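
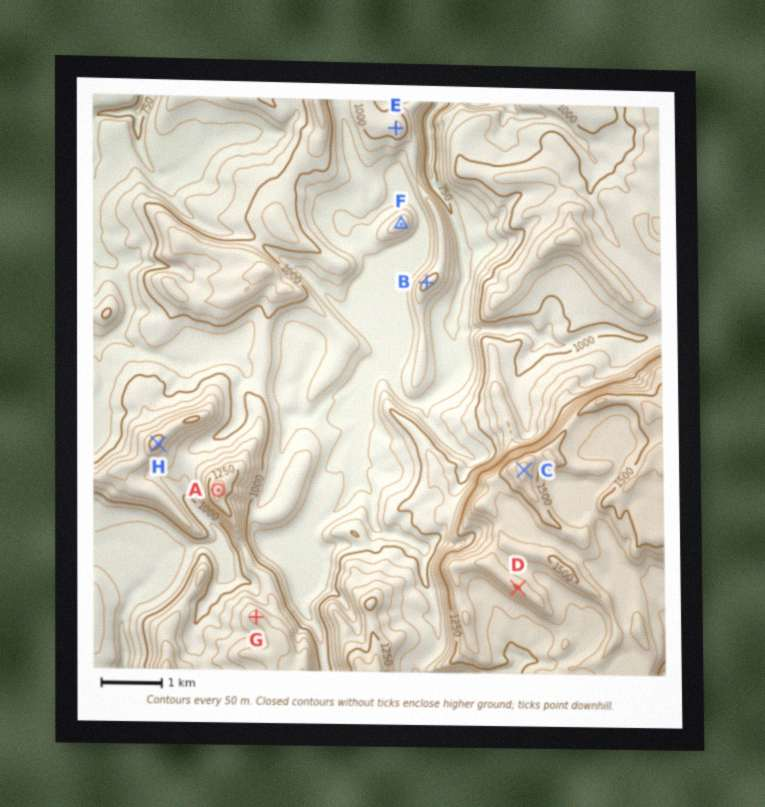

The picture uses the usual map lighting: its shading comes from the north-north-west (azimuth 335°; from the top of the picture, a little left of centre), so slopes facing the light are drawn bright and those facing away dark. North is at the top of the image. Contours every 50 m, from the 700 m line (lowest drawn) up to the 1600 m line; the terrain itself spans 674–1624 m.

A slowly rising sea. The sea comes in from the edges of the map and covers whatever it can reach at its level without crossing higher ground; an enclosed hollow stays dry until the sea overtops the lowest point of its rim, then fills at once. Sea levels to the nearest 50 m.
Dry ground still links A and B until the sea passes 900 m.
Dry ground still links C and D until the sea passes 1450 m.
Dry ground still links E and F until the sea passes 850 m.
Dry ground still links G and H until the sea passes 1050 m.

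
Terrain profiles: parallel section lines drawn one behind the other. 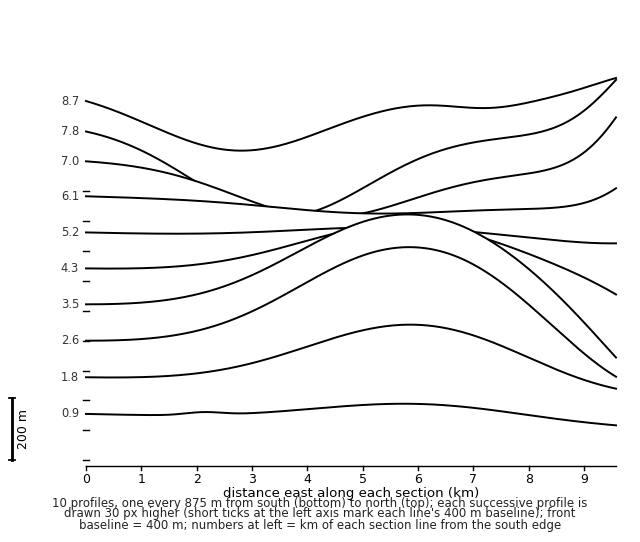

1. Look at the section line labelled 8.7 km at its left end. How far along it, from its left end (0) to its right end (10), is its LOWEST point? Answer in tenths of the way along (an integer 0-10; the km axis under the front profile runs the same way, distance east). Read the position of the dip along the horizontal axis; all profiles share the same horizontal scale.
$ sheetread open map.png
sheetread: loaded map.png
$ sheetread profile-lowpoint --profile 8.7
3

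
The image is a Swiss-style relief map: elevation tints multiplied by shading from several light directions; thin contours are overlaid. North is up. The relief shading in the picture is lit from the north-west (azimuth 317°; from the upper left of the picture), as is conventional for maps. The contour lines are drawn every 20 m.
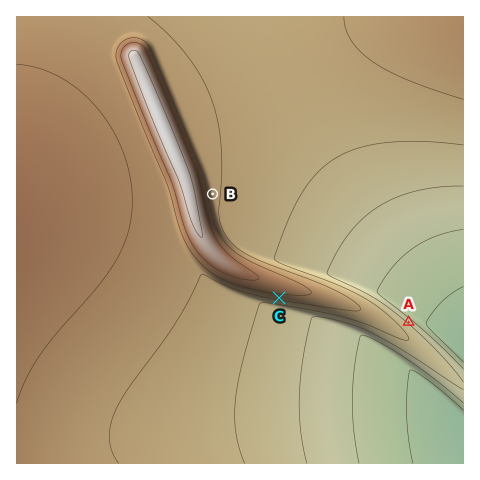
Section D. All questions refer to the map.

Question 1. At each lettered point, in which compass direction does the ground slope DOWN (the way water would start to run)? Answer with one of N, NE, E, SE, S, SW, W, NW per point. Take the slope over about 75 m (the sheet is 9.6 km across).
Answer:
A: NE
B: E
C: S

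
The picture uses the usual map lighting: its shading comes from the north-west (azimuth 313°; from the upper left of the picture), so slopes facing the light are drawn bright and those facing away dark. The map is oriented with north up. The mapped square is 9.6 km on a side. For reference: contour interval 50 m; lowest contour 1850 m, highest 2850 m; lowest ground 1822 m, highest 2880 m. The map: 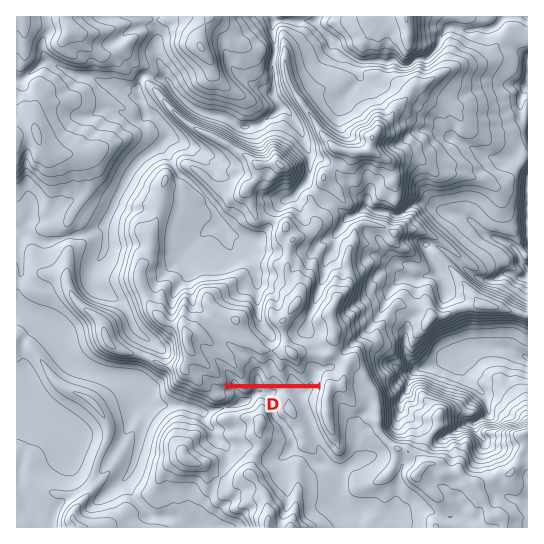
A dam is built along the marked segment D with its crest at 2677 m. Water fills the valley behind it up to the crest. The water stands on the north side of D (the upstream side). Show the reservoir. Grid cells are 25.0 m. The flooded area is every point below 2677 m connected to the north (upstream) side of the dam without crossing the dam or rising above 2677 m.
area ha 36.9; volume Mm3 10.44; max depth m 103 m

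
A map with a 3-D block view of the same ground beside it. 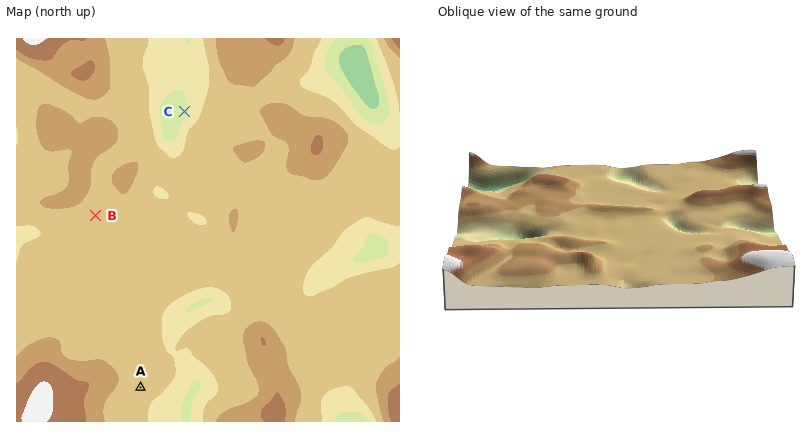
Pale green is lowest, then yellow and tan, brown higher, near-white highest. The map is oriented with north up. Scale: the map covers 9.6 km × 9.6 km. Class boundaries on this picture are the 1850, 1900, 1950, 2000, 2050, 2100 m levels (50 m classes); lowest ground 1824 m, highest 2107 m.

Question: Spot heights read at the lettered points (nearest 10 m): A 1970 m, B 1970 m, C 1890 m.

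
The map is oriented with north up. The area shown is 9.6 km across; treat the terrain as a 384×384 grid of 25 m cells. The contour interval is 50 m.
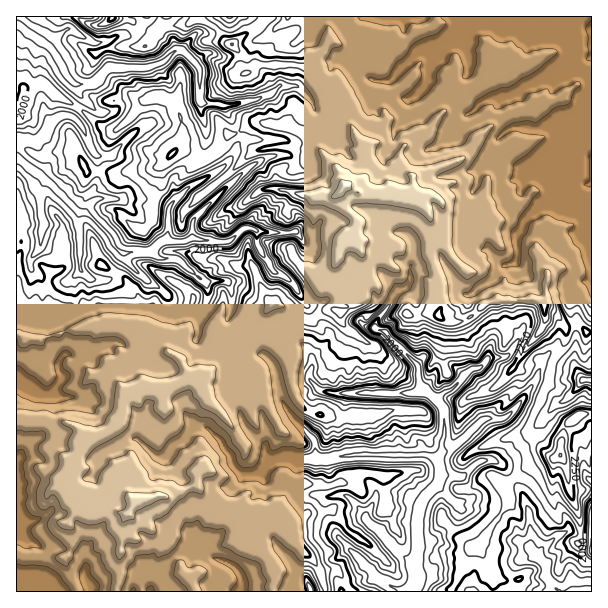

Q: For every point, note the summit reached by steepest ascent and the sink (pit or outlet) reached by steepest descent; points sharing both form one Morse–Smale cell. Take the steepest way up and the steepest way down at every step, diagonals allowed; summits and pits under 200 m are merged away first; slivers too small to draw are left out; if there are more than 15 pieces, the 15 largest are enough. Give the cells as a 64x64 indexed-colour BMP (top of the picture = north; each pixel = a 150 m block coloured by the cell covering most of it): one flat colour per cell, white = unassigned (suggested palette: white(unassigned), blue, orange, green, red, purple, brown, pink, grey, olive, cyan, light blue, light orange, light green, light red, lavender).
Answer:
<image width="64" height="64" href="data:image/bmp;base64,Qk12CAAAAAAAAHYAAAAoAAAAQAAAAEAAAAABAAQAAAAAAAAIAAATCwAAEwsAABAAAAAAAAAA////ALR3HwAOf/8ALKAsACgn1gC9Z5QAS1aMAMJ34wB/f38AIr28AM++FwDox64AeLv/AIrfmACWmP8A1bDFAAAAAADu4AAAAACZmZmZn///IiIiIiIiIid3d3d3d3d3AAAAAO7gAAAACZmZmZmf//8iIiIiIiIiJ3d3d3d3d3cAAAAA7uAAAACZmZmZmZ///yIiIiIiIiInd3d3d3d3dwAAAADu4AAAAJmZmZmZ///yIiIiIiIiIiJ3d3d3d3d3AAAA7u7uAAAMmZmZmZ///yIiIiIiIiIiIid3d3p3d3cAiIju7u4AAMzMmZmZn//yIiIiIiIiIiIiInd3eqd3dwiIiO7u7gAMzMzMmZn///IiIiIiIiIiIiIid3d6qqd6iIiI7u7uAMzMzMzJmf//IiIiIiIiIiIiIiInd3qqqqqIiIju7u4MzMzMzMmZ//8iIiIiIiIiIiIiIiJ3eqqqqoiIiIREREzMzMzMySIiIiIiIiIiIiIiIiIiInd6qqqqiIiIREREREzMzMxEIiIiIiIiIiIiIiIiIiIiJ6qqqqqIiIRERERERERMREQiIiIiIiIiIiIiIiIiIiJ3qqqqAIiIhEREREREREREREIiIiIiIiIiIiIiIiIiIiqqqqAAiIiEREREREREREREREIiIiIiIiIiIiIruyIiK6qqoACIiIhERERERERERERERCIiIiIiIiIiIiu7uyu7u6qgAAiIiIREREREREREREREIiIiIiIiIiIiK7u7u7u7sAAACIiIiEREREREREREREQiIiIiIiIiIiIiK7u7u7sAAAAACIiIVERERERERERERCIiIiIiIiIiIiIiu7u7sAAAAAAIiFVVVEREREREREREIiIiIiIiIiIiIiIru7uwAAAADd1VVVVUREREREREREQiIiIiIiIiIiIiIiIiuyAAAADd3VVVVVREREREREREREQiIiIiIiIiIiIiIiIiIgAAAN3dVVVVVURERERERERERCIiIiIiIiIiIiIiIiIiAAAA3d1VVVVVRERERERERERCIiIiIiIiIiIiIiIiIiIgAADd3dVVVVVVVVVUREREREIiIiIiIiIiIiIiIiIiIiAAAN3d1VVVVVVVVVZkREREQiIiIiIiIiIiIiIiIiIiIAAA3d3VVVVVVVVVZmZkREQiIiIiIiIiIiIiIiIiIiIiAADd3dVVVVVVVVZmZmRCIiIiIiIiIiIiIiIiIiIiIiIAAN3d3VVVVVVVVmZhZkIiIiIiIiIiIiIiIiIiIiIiIiAAERHVVVVVVVVmZhEWEiIiIiIiIiIiIiIiIiIiIiIiIAARERZmVVVmZmZmEREREiIiIiIiIiIiIiIiIiIiIiIgAxERZmZmZmZmZmYRERESIiISIiIiIiIiIzMiIiIiIjMzERZmZmZmZmZmYREREREiEREREiIiIiIjMzMiIiIjMzMRFmZmZmZmZmERERERERERERESIiIiIiMzMzMzIzMzMxEWZmZmZmZmERERERERERERERIiIiIiIzMzMzMzMzMzERYWZmZmZmERERERERERERERIiIiIiIjMzMzMzMzMzMRERERERZmEREREREREREREREiIiIiIiMzMzMzMzMzMxEREREREWERERERERERERERESIiIiIiMzMzMzMzMzMzERERERERERERERERERERERERIiIiIiIzMzMzMzMzMzMREREREREREREREREREREREREiIiIiIjMzMzMzMzMzMxERERERERERERERERERERERERIiIiIiMzMzMzMzMzMzERERERERERERERERERERERERESIiIiIzMzMzMzMzMzMRERERERERERERERERERERERERIiIiIjMzMzMzMzMzMxERERERERERERERERERERERERIiIiIjMzMzMzMzMzMzERERERERERERERERERERERERIiIiIjMzMzMzMzMzMzMREREREREREREREREREREREREiEREzMzMzMzMzMzMzMxEREREREREREREREREREREREREREzMzMzMzMzMzMzMzEREREREREREREREREREREREREREzMzMzMzMzMzMzMzMRERERERERERERERERERERERERETMzMzMzMzMzMzMzMxERERERERERERERERERERERERETMzMzMzMzMzMzMzMzERERERERERERERERERERERERERMzMzMzMzMzMzMzMzMRERERERERERERERERERERERERMzMzMzMzMzMzMzMzMxERERERERERERERERERERERERMzMzMzMzMzMzMzMzMzEREREREREREREREREREREREREzMzMzMzMzMzMzMzMzMREREREREREREREREREREREREzMzMzMzMzMzMzMzMzMxEREREREREREREREREREREREzMzMzMzMzMzMzMzMzMzEREREREREREREREREREREREzMzMzMzMzMzMzMzMzMzMRERERERERERERERERERERETMzMzMzMzMzMzMzMzMzMxERERERERERERERERERERETMzMzMzMzMzMzMzMzMzMzEREREREREREREREREzEREzMzMzMzMzMzMzMzMzMzMzMRERERERERERERERETMzMzMzMzMzMzMzMzMzMzMzMzMxERERERERERERERETMzMzMzMzMzMzMzMzMzMzMzMzMzEREREREREREREREREzMzMzMzMzMzMzMzMzMzMzMzMzMRERERERERERERERERMzMzMzMzMzMzMzMzMzMzMzMzMxERERERERERERERERERMzMzMzMzMzMzMzMzMzMzMzMz"/>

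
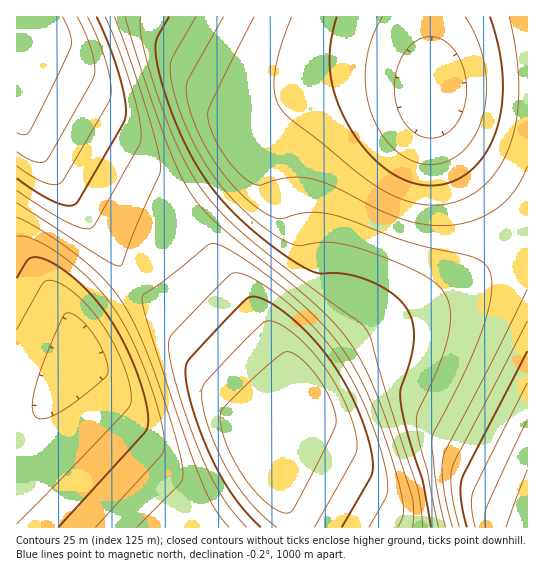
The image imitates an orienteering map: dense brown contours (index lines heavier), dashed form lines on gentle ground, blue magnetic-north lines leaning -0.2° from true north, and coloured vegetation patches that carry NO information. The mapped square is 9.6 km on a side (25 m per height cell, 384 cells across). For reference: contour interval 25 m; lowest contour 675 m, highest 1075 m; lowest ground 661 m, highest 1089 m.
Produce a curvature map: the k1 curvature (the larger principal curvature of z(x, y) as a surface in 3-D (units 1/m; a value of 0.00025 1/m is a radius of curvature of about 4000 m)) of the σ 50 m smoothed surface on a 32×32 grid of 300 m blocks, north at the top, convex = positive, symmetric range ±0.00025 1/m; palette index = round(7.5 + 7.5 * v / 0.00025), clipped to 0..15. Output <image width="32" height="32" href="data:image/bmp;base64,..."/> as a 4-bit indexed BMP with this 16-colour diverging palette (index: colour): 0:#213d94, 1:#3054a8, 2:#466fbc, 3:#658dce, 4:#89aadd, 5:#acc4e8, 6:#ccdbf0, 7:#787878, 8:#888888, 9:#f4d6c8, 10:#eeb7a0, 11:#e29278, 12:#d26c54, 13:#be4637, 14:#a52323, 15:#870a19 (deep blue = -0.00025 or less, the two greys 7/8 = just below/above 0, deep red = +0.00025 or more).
<image width="32" height="32" href="data:image/bmp;base64,Qk12AgAAAAAAAHYAAAAoAAAAIAAAACAAAAABAAQAAAAAAAACAAATCwAAEwsAABAAAAAAAAAAlD0hAKhUMAC8b0YAzo1lAN2qiQDoxKwA8NvMAHh4eACIiIgAyNb0AKC37gB4kuIAVGzSADdGvgAjI6UAGQqHAIiIiIiJmZmb/oiIiv6nZneIiIiIiJmZrvqIiI37d2d3iIiIiIiImd/IiIi/7Hd3d4iIiIiIiJv+mYiJ/qyHeHeIiIiIiIiu+pmYjvuIt4iHiIiIh4iJ37mZmc/Ih8iIiIiIiHd4jP2ZmZr+mIiMiIiIiId3eK/5mZmf+4iIjJiIiIiHd3nfqImZ38mIiIjIiIiId3eM/IiIm/6ZiIiIyYiIh3Z3v+iIiJ/7mZiIiI2IiHdmee+YiIjvyZmZmIiMqIh3Zoz7iIiL/ZiJmZmYiNiHdme/6IiIn+qIiJmZmZi6d3d675iIiO/IiIiJmZmZnnd3jfuIiIz9mIiIiJmZmZt3d7/YiIif6oiIiIiZmZmZd3rviIiI/7h4iYiIiJmZmYed+oiIjPyHeImYiIiJmZmIz8iIiK/Zd3iZmIiIiJmZi/+IiIj/p3eImZiId4iJmp75iIiN/Hd3iJmYh3d4iZrfyIiIv9h3eIiZmId3d4iZ/oiIif6nZ3iImZiHdmd4mfmIiI77d2eIiImId2Zmd4m4iIi/2Hd4iIiIiHdmZmeJmYiJ/pd3eIiIiIh3ZmZniZmYjvt3d4iIiIiIh2ZmZ3iZmM/Id3eIiIiIiId3Znd4mZr+mId4iIiIiIiHd3d3eJmf+4iIiIiIiIiIiHd3d4iZ38mIiIiIiIiIiIiId4iI"/>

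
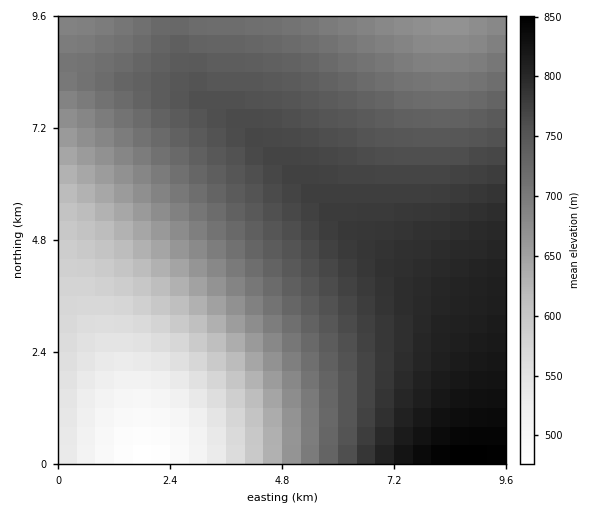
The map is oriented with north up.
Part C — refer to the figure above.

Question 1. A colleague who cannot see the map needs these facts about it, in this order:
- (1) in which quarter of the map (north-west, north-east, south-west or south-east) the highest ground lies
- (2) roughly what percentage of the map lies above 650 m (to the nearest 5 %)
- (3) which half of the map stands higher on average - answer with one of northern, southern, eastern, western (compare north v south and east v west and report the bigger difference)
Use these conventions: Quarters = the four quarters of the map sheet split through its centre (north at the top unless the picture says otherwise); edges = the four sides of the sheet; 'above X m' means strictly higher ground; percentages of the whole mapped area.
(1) The highest point lies in the south-east quarter of the map.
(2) Ground above 650 m makes up about 75 % of the sheet.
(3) Taken as a whole, the eastern half is higher than the western.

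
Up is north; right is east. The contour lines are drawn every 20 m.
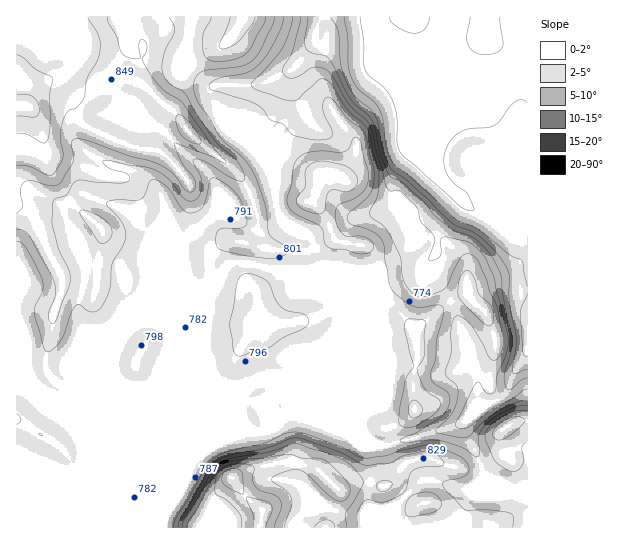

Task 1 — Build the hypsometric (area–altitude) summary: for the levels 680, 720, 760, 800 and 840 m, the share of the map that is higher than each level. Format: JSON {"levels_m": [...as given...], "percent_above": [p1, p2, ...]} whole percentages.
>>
{"levels_m": [680, 720, 760, 800, 840], "percent_above": [88, 85, 79, 34, 13]}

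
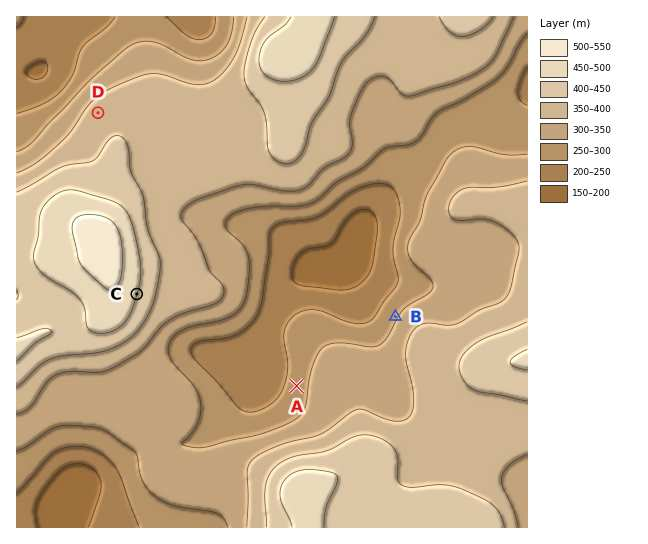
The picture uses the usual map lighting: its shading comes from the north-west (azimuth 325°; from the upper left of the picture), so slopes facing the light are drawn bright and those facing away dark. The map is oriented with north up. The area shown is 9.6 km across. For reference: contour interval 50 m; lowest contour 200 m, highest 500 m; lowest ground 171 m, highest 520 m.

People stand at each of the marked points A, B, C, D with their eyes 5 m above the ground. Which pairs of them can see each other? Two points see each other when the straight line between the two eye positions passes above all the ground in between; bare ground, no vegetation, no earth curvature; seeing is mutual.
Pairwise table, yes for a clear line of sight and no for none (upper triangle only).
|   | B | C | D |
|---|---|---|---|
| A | no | yes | no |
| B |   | yes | no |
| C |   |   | no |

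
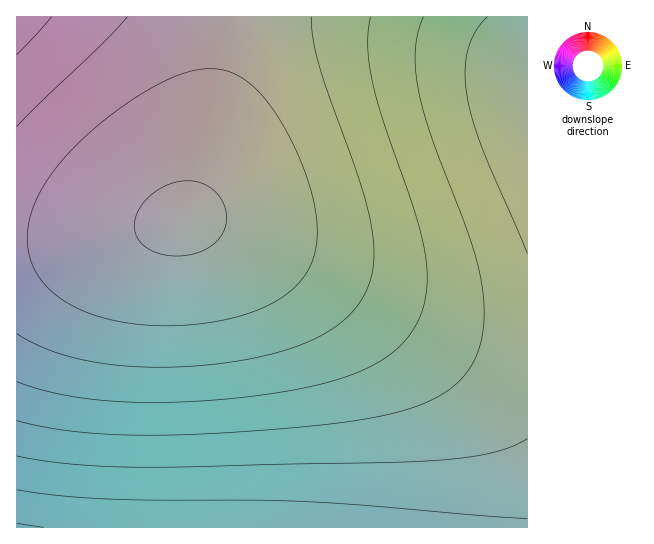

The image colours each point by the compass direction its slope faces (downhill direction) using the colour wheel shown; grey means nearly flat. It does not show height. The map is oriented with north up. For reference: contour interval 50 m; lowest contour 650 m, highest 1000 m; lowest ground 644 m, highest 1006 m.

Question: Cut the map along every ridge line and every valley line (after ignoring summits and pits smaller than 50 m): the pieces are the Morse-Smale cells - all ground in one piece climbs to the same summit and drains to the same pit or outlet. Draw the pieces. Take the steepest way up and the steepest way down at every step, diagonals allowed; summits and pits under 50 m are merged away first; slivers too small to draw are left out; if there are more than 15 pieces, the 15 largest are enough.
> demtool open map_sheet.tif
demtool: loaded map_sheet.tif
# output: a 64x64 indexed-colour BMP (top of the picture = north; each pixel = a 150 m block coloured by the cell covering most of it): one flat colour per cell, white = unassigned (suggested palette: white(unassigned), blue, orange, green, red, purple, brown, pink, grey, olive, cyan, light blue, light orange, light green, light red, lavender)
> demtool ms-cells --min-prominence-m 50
<image width="64" height="64" href="data:image/bmp;base64,Qk12CAAAAAAAAHYAAAAoAAAAQAAAAEAAAAABAAQAAAAAAAAIAAATCwAAEwsAABAAAAAAAAAA////ALR3HwAOf/8ALKAsACgn1gC9Z5QAS1aMAMJ34wB/f38AIr28AM++FwDox64AeLv/AIrfmACWmP8A1bDFABERERERERERERERERERERERERERERERERERERERERERERERERERERERERERERERERERERERERERERERERERERERERERERERERERERERERERERERERERERERERERERERERERERERERERERERERERERERERERERERERERERERERERERERERERERERERERERERERERERERERERERERERERERERERERERERERERERERERERERERERERERERERERERERERERERERERERERERERERERERERERERERERERERERERERERERERERERERERERERERERERERERERERERERERERERERERERERERERERERERERERERERERERERERERERERERERERERERERERERERERERERERERERERERERERERERERERERERERERERERERERERERERERERERERERERERERERERERERERERERERERERERERERERERERERERERERERERERERERERERERERERERERERERERERERERERERERERERERERERERERERERERERERERERERERERERERERERERERERERERERERERERERERERERERERERERERERERERERERERERERERERERERERERERERERERERERERERERERERERERERERERERERERERERERERERERERERERERERERERERERERERERERERERERERERERERERERERERERERERERERERERERERERERERERERERERERERERERERERERERERERERERERERERERERERERERERERERERERERERERERERERERERERERERERERERERERERERERERERERERERERERERERERERERERERERERERERERERERERERERERERERERERERERERERERERERERERERERERERERERERERERERERERERERERERESIREREREREREREREREREREREREREREREREREREREiIiIhERERERERERERERERERERERERERERERERERESIiIiIiEREREREREREREREREREREREREREREREREREiIiIiIiIRERERERERERERERERERERERERERERERESIiIiIiIiIhEREREREREREREREREREREREREREREREiIiIiIiIiIiERERERERERERERERERERERERERERERIiIiIiIiIiIiIRERERERERERERERERERERERERERESIiIiIiIiIiIiIhEREREREREREREREREREREREREREiIiIiIiIiIiIiIiERERERERERERERERERERERERERIiIiIiIiIiIiIiIiIRERERERERERERERERERERERESIiIiIiIiIiIiIiIiIhEREREREREREREREREREREREiIiIiIiIiIiIiIiIiIiERERERERERERERERERERERIiIiIiIiIiIiIiIiIiIiIRERERERERERERERERERESIiIiIiIiIiIiIiIiIiIiIjMzMzMxERERERERERERIiIiIiIiIiIiIiIiIiIiIiIiMzMzMzMzMzMRERERESIiIiIiIiIiIiIiIiIiIiIiIiIzMzMzMzMzMzMzMSIiIiIiIiIiIiIiIiIiIiIiIiIiIjMzMzMzMzMzMzMyIiIiIiIiIiIiIiIiIiIiIiIiIiIiMzMzMzMzMzMzMzMiIiIiIiIiIiIiIiIiIiIiIiIiIiIzMzMzMzMzMzMzMyIiIiIiIiIiIiIiIiIiIiIiIiIiIjMzMzMzMzMzMzMzMiIiIiIiIiIiIiIiIiIiIiIiIiIiMzMzMzMzMzMzMzMyIiIiIiIiIiIiIiIiIiIiIiIiIiIzMzMzMzMzMzMzMzIiIiIiIiIiIiIiIiIiIiIiIiIiIjMzMzMzMzMzMzMzMiIiIiIiIiIiIiIiIiIiIiIiIiIiMzMzMzMzMzMzMzMyIiIiIiIiIiIiIiIiIiIiIiIiIiIzMzMzMzMzMzMzMzMiIiIiIiIiIiIiIiIiIiIiIiIiIjMzMzMzMzMzMzMzMyIiIiIiIiIiIiIiIiIiIiIiIiIiMzMzMzMzMzMzMzMzIiIiIiIiIiIiIiIiIiIiIiIiIiIzMzMzMzMzMzMzMzMiIiIiIiIiIiIiIiIiIiIiIiIiIjMzMzMzMzMzMzMzMyIiIiIiIiIiIiIiIiIiIiIiIiIiMzMzMzMzMzMzMzMzMiIiIiIiIiIiIiIiIiIiIiIiIiIzMzMzMzMzMzMzMzMyIiIiIiIiIiIiIiIiIiIiIiIiIjMzMzMzMzMzMzMzMzIiIiIiIiIiIiIiIiIiIiIiIiIiMzMzMzMzMzMzMzMzMiIiIiIiIiIiIiIiIiIiIiIiIiIzMzMzMzMzMzMzMzMyIiIiIiIiIiIiIiIiIiIiIiIiIjMzMzMzMzMzMzMzMzIiIiIiIiIiIiIiIiIiIiIiIiIiMzMzMzMzMzMzMzMzMyIiIiIiIiIiIiIiIiIiIiIiIiIzMzMzMzMzMzMzMzMzIiIiIiIiIiIiIiIiIiIiIiIiIjMzMzMzMzMzMzMzMzMiIiIiIiIiIiIiIiIiIiIiIiIiMzMzMzMzMzMzMzMzMyIiIiIiIiIiIiIiIiIiIiIiIiIzMzMzMzMzMzMzMzMzIiIiIiIiIiIiIiIiIiIiIiIiIjMzMzMzMzMzMzMzMzMiIiIiIiIiIiIiIiIiIiIiIiIi"/>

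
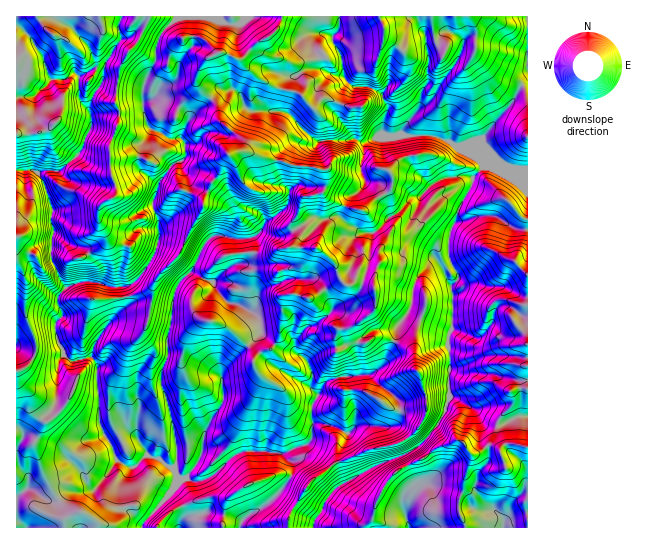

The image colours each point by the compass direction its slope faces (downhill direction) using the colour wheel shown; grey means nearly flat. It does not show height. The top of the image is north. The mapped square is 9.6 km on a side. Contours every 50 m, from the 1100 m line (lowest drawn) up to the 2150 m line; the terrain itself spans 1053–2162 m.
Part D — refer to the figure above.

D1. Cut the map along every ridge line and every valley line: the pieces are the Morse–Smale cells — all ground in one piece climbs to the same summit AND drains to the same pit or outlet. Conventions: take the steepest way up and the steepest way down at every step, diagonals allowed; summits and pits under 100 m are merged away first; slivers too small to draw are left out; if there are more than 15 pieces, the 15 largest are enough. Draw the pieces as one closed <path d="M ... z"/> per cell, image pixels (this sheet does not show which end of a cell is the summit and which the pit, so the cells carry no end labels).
<path d="M177 16l-161 1 0 153 21 2 8 14 7 21-1 15 2 5 0 8-2 22 14 30-8 11 4 19-6 9 2 15 6 8 1 6-7 8-11 0-30-14 1 179 161 0 6-10 0-8-12-17 4-10 7-4 10 2 12-1 8-4 18-19 16-6 35 2 10 9 1 8-9 17-17 17-18 11-8 7-1 5 47 1 1-10 20-33 29-23-1-5-7-8-21-6 4-5 0-12 2-2 17 1 15 8 13-8 32 2 5-5 4-11-3-12-18-14-8-11 13-11 12-25 1-11 14-20 4-21-16-7-24-2 5-14 0-14 11-17 15 1 13-6 20-20 11-2 8 4 2-2 11-18 2-12 11-11-4-7 1-20 30-34 8-15 9-8 0-28-2-2-40-13-19 0-4 6-2 8-6 13-18 23-4 9-21 19-8 10-1 6-8 4-14-1-16 7-4 18 0 12 4 9-7 10-10 6-7 19-4-1-12 4-12-1-19 12-16 6-16-5-13 7-35-3-10 9-4 9-3 1-22-11-18-2 2-16 7-3 11-12 11-21 0-12-8-16 5-5 0-12-4-6 0-4 7-13 0-7-11-8-19-8-15 3 0-12 13-31 0-13 3-8 4-7 14-13z"/><path d="M349 83l-6 8-6 24 16 23-2 2-34 1-28-28-14-2-25 0-6-5-4-12-6-5-15 2-27 24-11 20 0 4 4 6 0 12-5 5 8 16 0 12-11 21-11 12-7 3-2 16 18 2 24 11 5-10 10-9 35 3 13-7 16 5 16-6 19-12 12 1 12-4 4 1 7-19 10-6 7-10-4-9 3-27 6-6 13-5 1-16 4-9-5-15-4-3-10-5-15 0z"/><path d="M338 16l-92 0-5 8-6 1-12-2-13-7-32 0-19 22-3 8 0 13-13 31 0 12 10-3 9 1 21 11 5 4 1 5 30-29 15-2 6 5 4 12 3 3 42 4 28 28 34-1 2-2-16-23 6-24 5-9-6-6-5 0-12-5-12-22 0-8 4-6 9-2 7 3 6-6z"/><path d="M505 199l-16 2-20 10-10-2-11 33 1 17 8 15 0 5-6 7 2 9 0 16-1 19-4 7 3 22-3 20 1 18 24 11 12 15 10 2 18-23-2-11 7-3 10-1 0-168-5 0z"/><path d="M527 16l-188 0 0 14-7 7 0 2 9 18 4 22 9 8 15 0 14 8 5 12-5 19 0 9 12 2 8-4 1-6 8-10 21-19 4-9 18-23 6-13 2-8 4-6 19 0 41 14z"/><path d="M34 171l-18 0 0 176 25 14 16 2 7-8-9-26 1-7 5-5-4-19 8-11-14-30 2-22 0-8-2-5 1-15-7-21-5-11z"/><path d="M527 416l-10 1-20 9 0 5 6 11-4 7-2-2-8-2-11 8-7 0-12-13-25 9-5 6 6 7 1 9-3 6-9 8 8 5 3 11 10 7 25-1 8 4 16 0 7 6 2 4 6-8 2-8 8-9 9-2z"/><path d="M437 261l-7 3-11 11-4 8 10 11 0 13-9 24-1 14 1 25 4 4 7 24 0 13-3 8-17 20-10 5-28 5-31 12 7 22 37-20 20-7 15-8 19-21 9-16 4-12-1-20 3-20-3-22 4-7 1-35-9-25z"/><path d="M253 451l-18 4-22 21-8 4-12 1-10-2-7 4-4 10 12 17 0 8-5 10 60 0 2-6 8-7 18-11 17-17 9-17-1-8-10-9z"/><path d="M415 285l-2 2-2 20-14 20-1 11-12 25-13 11 8 11 18 14 3 12-4 11-5 5-32-2-10 8-18-8-17-1-2 2 0 12-4 5 21 6 9 12 31-12 28-5 10-5 17-20 3-8 0-13-7-24-4-4-1-25 1-14 9-24 0-13z"/><path d="M429 455l-36 19-10 15-7 13-3 15-8 9 1 2 162-1-1-32-8 1-8 9-2 8-6 8-2-4-7-6-16 0-8-4-29 0-6-6-3-11-8-5 9-8 3-6-1-9z"/><path d="M450 205l-11 2-20 20-13 6-15-1-11 17 0 14-5 14 24 2 15 6 5-10 11-11 7-3 6 6 4 12 4 6 6-6 0-5-8-15-1-17 11-32z"/><path d="M419 445l-14 10-23 8-43 22-14 16-2 9-10 13 0 4 52 1 8-11 3-15 7-13 10-15 35-19 0-2z"/><path d="M527 83l-8 7-8 15-30 34-1 20 5 6 16 6 27-1z"/><path d="M454 397l-5 1-10 25-19 23 9 9 5-6 21-9 7 1 9 12 7 0 11-8 8 2 2 2 4-7-6-11 0-5-12-3-12-15z"/>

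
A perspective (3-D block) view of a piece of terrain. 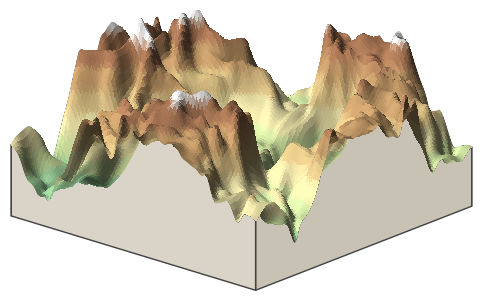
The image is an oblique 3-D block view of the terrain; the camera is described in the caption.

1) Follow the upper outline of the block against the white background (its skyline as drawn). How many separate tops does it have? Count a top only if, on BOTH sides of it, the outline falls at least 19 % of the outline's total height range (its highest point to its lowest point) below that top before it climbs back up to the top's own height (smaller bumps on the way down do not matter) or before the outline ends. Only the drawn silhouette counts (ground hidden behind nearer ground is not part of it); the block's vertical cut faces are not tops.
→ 2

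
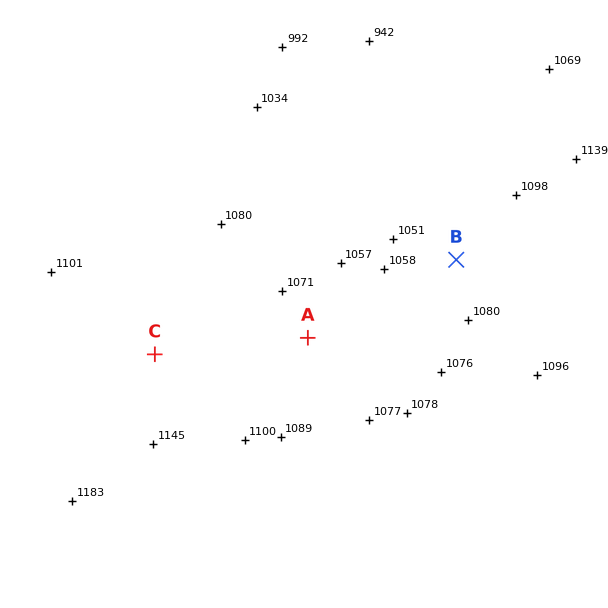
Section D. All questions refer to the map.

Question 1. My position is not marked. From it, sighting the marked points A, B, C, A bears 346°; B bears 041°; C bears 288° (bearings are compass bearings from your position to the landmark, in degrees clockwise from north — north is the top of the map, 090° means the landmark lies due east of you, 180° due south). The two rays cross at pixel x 326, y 410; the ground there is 1075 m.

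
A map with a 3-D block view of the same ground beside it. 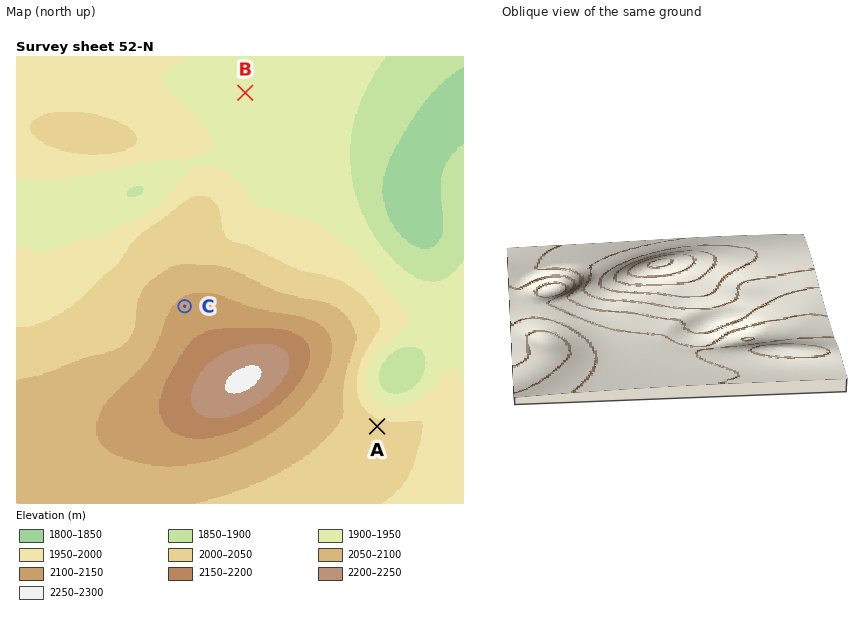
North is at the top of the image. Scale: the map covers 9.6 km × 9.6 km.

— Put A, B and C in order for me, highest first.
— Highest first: C A B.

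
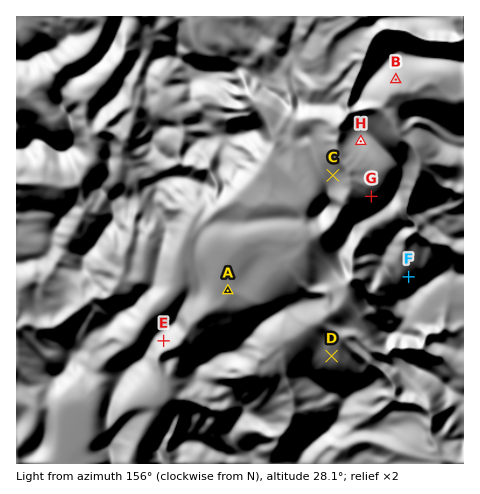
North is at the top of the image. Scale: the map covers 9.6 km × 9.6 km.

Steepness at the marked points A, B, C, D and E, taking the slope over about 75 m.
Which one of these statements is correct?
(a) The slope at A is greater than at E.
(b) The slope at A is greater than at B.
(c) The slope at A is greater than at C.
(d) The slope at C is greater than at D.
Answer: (d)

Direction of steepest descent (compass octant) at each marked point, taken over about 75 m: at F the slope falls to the NW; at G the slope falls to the NW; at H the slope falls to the SW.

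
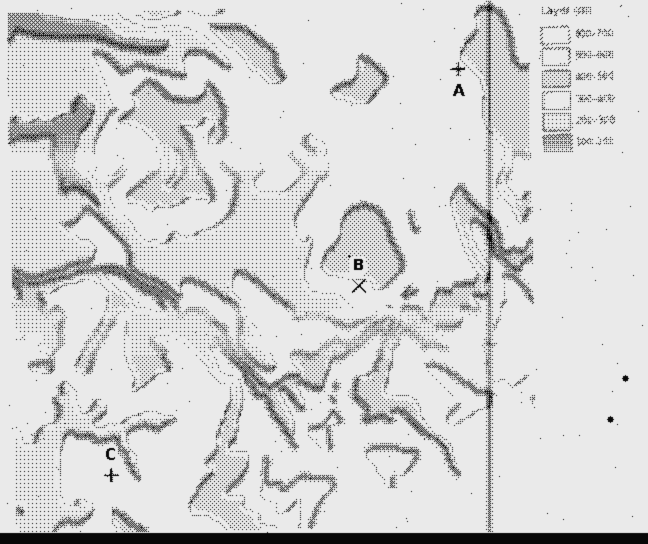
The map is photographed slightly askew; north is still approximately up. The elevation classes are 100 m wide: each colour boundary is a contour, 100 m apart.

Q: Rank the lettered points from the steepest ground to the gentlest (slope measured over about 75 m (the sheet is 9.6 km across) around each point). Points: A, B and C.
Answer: B A C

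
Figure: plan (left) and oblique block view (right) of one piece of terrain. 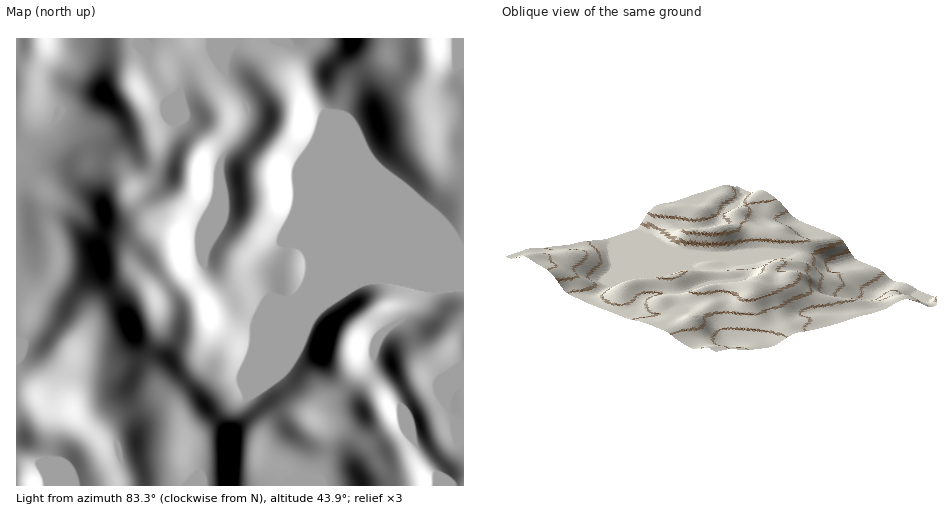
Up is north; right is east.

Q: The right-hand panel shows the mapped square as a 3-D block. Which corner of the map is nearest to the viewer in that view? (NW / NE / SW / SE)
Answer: NW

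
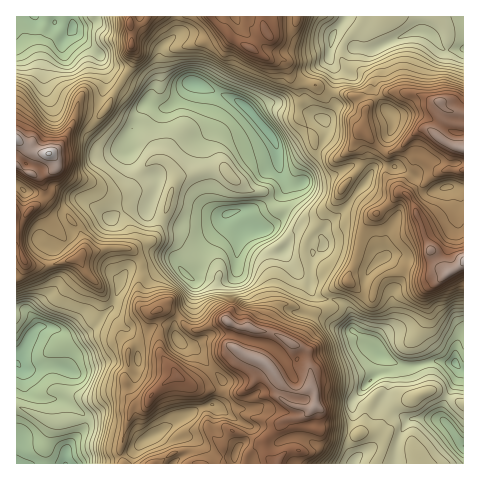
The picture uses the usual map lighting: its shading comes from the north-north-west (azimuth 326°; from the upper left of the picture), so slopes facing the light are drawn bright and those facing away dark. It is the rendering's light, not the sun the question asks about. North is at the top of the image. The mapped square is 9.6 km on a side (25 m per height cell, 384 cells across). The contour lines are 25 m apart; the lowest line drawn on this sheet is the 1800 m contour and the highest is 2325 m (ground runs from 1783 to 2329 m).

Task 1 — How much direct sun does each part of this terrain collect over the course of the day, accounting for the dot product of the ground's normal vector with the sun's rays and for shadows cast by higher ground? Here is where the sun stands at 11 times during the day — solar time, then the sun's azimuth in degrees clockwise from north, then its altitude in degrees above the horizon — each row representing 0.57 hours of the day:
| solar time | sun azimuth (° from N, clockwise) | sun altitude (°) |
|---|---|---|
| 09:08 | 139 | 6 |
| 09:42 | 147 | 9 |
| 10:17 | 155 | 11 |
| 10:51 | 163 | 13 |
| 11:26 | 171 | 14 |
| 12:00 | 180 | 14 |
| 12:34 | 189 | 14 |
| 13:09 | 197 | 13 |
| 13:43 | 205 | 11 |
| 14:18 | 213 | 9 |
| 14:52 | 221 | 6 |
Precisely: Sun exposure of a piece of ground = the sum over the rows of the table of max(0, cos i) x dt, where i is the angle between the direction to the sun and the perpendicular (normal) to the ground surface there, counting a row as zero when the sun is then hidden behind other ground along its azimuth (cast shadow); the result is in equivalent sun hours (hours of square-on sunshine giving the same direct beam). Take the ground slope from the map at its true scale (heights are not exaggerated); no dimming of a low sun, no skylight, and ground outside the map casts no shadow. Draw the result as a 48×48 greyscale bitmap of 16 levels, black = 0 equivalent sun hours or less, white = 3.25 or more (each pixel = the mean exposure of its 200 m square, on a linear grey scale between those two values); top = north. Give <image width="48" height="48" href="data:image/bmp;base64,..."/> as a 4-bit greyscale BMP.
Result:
<image width="48" height="48" href="data:image/bmp;base64,Qk32BAAAAAAAAHYAAAAoAAAAMAAAADAAAAABAAQAAAAAAIAEAAATCwAAEwsAABAAAAAAAAAAAAAAABEREQAiIiIAMzMzAERERABVVVUAZmZmAHd3dwCIiIgAmZmZAKqqqgC7u7sAzMzMAN3d3QDu7u4A////AHeId5hnYhATlRElVFdlaazbl2RWZmVDIWZ3d2d2aDEAEzJHdjZTJVSKmJdWZVVCEWZnqnRERmQQEiR1WXRWUzaZh6l2ZEMiNXeImpVERol1M1dkZSEmmal4dUVlZCIiSJqGVmZkRqy4YxIhAVhkZ5mHZCNERTM0ipZDM0eGZnvcuWQAFUNER3iWUzREabqquSEjRXiJZUas3v2XiamZlTREZTNlZ4q6diRWZUNWZCNau8u6d6hnZ3dWd0A1RDaIMDM0MhI0VjIUiGRDM0iYYjVWVmIBEAASICNDIjQzQkNEVSI1m5Z3NVRURUUxERERIlZlVmZkJERVQQFJyYmDNVQzMzMzRWQiNWVmd2d4dlVVAAJZiHQiV2UzMzM1ndy6h4VFZnqYdEZCETVVZBAlmGJEQ0VYh4mZh5VERYl1UzZDRIpTEmmpUQASM0aIVWiZh5hVarlkRFZleHSKyoUhAAETZ3moZmeJh3nO/ZdkNYq6pQAVQQAAAAA2i7zbmImZmmnduYd3RHZGcwAQAQAAASI1aKzKq8yqzf6oeImqZDABRAAAAAAAEQAkaaiIis7u/v64eJvYUyAAAAAAAAAAABI2rZVnd5v/79/aiK2DRDMQAAAAAAABIiQyV1RYp2d7/ZzO7MckZUQwABERAAASI0RDElU0ZkRlfZYze5ZneIYxETMhAAERI1QzMmdTNEZUJVERECV5q6VVMzMhEAEkM1UyNFZmZnd0IVM1UxERIhR4dDMhERACZUVURFZ3eJYhAGZWZDEAABETREMzNDIAFUVmZVd3Z4YyEXp2VlIQARADZVVERVREI1RmZUioVYUzRGu4VSIzQzI1d2VVRFZ4Y0V4ZUaZdoMkRCOKgiNWZVVEZ2Z5qod1QxJIlkEFqUEjRAAnhlZ2ZVZUZmeJvN2lIREkqTIkmzESIzi3m7l2RFVUR3d3mXQ0QyJFWGI1MRZ1Rf+t/IZDNFVVRXiIhjISNmd2I4ZEACSd7qJXmnISMzZ3VEVmUiNTR6uahFhjE3ZVdkmqZnU0MjRWRENEIjRUWKuHrKm7uXdWiZZDRVdlVVQzRERDI0VEWJliJ6qle3et3GQQBFeHdlVERVVDRFQ0ipZTJJphBKvZMREAA4i5l1VERWVUVEM4yoU0RnVEIVpiNRAAAHiMmGVDNERERDJ9qHQ0VjREMyEmdhAAAEdYuGQzIiIzMya4VVZ4UjVTVmZ3dhEAAUZTiqVXUyMzMnyVRoioZ1JpvJZmQxEAEiVSWKqIZCIkfPy82oqWdjEpmHMQEQERIQEjN3qYdTR77u//64dSAAExEAAAAAEiEAACJZmpu7zd7/7sqEEAAAAQAAAAAAEiAAAANb27z//v/c7tuXQRIhABEAAAABERABASbPypvf/+zf6lVEVSMhEAAAAAADIRERFXeKaHaKy5zqVZhmVDNEQgAAAAE0MiMhNVZkipZERqpRSIh4ZVNVVlMQABM1NDNEQyaHm6mHirQlVkV5h4VFVWdkRVVENFZnhWZUSbu7rEM1VEVYiadEVmZneGVA=="/>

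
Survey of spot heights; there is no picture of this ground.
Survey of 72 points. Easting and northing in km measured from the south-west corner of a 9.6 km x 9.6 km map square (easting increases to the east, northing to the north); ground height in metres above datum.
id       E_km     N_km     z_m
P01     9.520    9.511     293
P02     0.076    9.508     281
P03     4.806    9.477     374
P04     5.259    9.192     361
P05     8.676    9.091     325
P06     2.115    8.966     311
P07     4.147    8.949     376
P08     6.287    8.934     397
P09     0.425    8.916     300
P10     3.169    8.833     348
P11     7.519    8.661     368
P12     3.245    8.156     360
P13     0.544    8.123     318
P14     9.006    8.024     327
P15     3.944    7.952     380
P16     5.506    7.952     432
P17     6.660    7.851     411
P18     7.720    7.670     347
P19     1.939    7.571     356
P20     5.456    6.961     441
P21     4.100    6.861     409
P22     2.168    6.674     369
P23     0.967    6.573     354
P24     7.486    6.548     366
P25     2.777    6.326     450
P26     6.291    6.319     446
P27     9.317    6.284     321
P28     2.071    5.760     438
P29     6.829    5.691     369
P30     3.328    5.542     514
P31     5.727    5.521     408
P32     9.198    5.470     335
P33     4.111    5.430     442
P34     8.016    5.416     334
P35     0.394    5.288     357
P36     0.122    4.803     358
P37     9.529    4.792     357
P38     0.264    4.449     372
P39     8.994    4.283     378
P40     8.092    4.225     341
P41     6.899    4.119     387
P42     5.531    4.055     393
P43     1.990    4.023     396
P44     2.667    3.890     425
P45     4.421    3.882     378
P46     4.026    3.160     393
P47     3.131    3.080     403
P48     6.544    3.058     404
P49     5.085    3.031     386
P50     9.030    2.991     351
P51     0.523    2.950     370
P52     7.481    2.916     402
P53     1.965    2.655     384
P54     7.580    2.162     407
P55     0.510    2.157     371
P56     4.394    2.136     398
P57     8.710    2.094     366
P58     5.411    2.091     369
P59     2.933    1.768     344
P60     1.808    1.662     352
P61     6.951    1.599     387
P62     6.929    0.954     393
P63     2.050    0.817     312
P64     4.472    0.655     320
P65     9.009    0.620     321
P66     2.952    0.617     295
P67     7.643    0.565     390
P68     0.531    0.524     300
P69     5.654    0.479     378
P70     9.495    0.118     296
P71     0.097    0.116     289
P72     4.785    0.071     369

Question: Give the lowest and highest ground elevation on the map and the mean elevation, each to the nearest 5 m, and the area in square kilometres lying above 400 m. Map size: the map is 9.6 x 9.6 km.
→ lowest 275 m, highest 520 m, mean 375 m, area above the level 21.3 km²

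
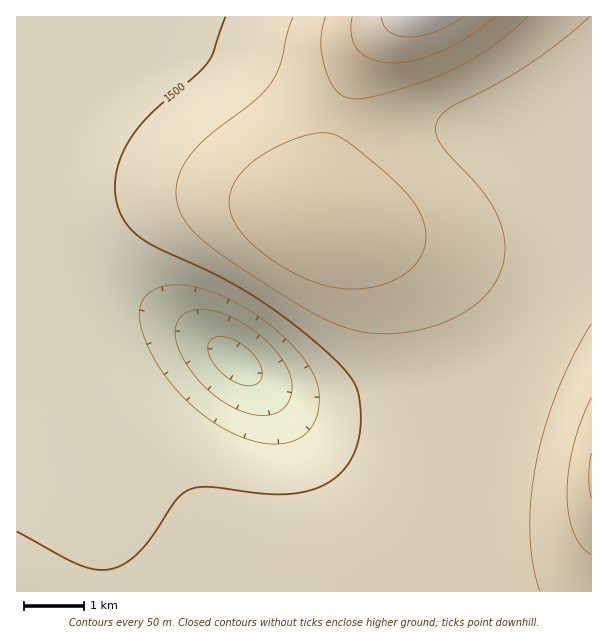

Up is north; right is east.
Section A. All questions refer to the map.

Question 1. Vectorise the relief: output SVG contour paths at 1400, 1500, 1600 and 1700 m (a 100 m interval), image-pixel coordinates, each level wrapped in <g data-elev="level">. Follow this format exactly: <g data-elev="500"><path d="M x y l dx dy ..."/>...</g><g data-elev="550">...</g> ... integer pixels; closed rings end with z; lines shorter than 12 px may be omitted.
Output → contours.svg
<g data-elev="1400"><path d="M252 414l-16-5-18-11-16-14-13-16-10-18-4-15 2-12 7-9 10-4 10-1 14 3 13 5 14 7 14 11 13 12 10 12 6 12 4 10 0 11-4 10-6 7-7 5-11 2z"/></g><g data-elev="1500"><path d="M225 17l-12 36-6 10-13 14-44 37-13 15-10 15-7 17-4 15-1 15 3 15 8 18 16 15 18 10 59 27 35 20 45 33 41 36 14 18 5 15 2 28-2 14-4 12-8 14-11 11-13 9-17 5-16 3-20 0-64-7-11 1-7 2-13 11-22 34-13 16-14 12-15 6-15 1-16-5-63-33"/></g><g data-elev="1600"><path d="M591 398l-10 22-8 26-4 25-2 23 2 21 4 17 8 13 10 10"/><path d="M340 288l17 1 17-2 16-5 14-7 10-9 8-11 3-12 0-13-3-14-8-13-12-14-16-16-30-25-15-11-12-4-14 0-16 5-20 8-16 9-14 10-10 11-6 10-3 11 0 12 4 12 8 12 11 12 15 12 18 12 19 9 18 7z"/><path d="M325 17l-3 15-1 13 2 15 4 15 6 11 6 7 8 5 9 1 15-2 22-6 36-12 23-9 40-24 36-29"/></g><g data-elev="1700"><path d="M381 17l3 9 5 6 9 4 10 1 14-1 13-4 29-15"/></g>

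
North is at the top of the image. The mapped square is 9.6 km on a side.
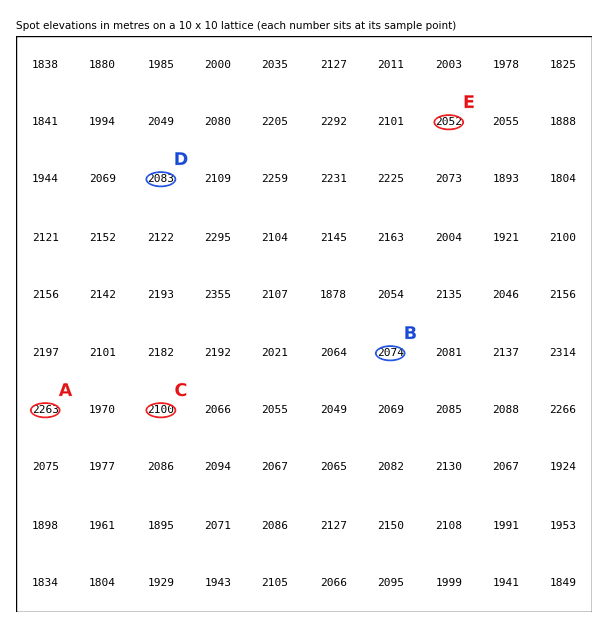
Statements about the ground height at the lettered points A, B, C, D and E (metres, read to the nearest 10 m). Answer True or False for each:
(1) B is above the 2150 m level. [False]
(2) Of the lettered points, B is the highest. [False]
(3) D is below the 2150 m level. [True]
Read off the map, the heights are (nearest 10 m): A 2260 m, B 2070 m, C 2100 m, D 2080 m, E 2050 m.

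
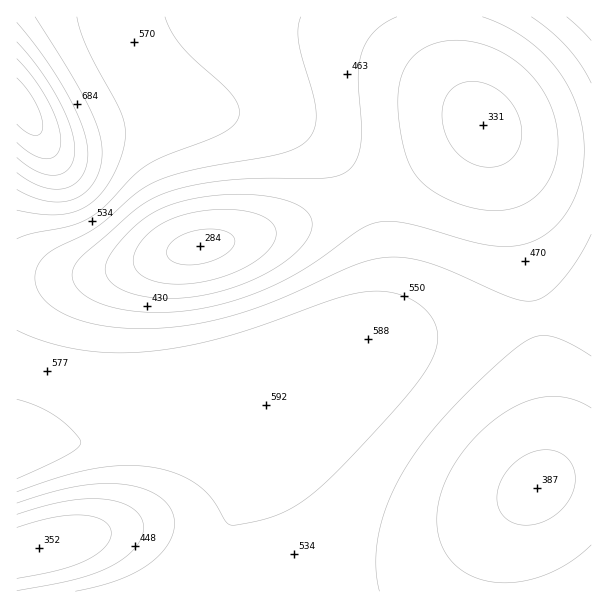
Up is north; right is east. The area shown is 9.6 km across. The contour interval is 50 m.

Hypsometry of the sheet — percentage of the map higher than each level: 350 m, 96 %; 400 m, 86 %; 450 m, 69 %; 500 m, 51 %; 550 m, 29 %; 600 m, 6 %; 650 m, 3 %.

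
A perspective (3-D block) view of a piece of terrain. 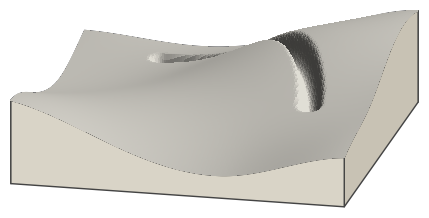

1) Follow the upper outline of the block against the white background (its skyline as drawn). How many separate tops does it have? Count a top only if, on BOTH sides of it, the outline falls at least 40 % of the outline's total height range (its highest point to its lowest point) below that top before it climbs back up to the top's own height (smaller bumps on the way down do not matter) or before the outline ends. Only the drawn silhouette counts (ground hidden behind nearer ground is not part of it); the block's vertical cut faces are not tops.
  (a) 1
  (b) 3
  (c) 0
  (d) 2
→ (c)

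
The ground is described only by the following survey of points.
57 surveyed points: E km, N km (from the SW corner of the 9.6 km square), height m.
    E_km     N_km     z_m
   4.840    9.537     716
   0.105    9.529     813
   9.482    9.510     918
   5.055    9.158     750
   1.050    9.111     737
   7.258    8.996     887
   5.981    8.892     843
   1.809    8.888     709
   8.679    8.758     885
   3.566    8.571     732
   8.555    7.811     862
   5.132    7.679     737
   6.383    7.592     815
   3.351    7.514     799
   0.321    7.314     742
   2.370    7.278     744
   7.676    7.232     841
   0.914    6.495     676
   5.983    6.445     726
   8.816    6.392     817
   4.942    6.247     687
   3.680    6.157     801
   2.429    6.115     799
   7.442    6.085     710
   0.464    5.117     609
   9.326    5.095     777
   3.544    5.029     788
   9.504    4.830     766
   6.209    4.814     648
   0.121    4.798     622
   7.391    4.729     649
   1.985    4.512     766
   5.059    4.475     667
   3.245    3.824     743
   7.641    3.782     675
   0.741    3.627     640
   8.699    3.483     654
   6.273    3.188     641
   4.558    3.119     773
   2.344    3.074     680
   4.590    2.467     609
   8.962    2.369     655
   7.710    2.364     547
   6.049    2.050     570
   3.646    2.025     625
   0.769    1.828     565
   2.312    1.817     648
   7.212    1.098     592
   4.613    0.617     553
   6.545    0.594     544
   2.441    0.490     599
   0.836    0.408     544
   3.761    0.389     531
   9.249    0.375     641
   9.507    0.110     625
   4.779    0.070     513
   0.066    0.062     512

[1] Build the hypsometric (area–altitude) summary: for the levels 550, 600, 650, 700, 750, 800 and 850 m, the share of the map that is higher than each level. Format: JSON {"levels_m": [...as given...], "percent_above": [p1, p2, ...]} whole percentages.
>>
{"levels_m": [550, 600, 650, 700, 750, 800, 850], "percent_above": [94, 83, 67, 48, 28, 14, 7]}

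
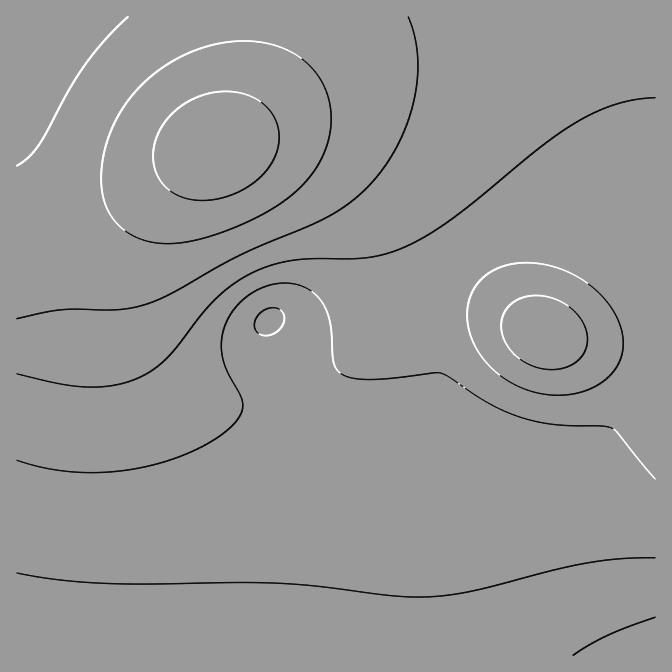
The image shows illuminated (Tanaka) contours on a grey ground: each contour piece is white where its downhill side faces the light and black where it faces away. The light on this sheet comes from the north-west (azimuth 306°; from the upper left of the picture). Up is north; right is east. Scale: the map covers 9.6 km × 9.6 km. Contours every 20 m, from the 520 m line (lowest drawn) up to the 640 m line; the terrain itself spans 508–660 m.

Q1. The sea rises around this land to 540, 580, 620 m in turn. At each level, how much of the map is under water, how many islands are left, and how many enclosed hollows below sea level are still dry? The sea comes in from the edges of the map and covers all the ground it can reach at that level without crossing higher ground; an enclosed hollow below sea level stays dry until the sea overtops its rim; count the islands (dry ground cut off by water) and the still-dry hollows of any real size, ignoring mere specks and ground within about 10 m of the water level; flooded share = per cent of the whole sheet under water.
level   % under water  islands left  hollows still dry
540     12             0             0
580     59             1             0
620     91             1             0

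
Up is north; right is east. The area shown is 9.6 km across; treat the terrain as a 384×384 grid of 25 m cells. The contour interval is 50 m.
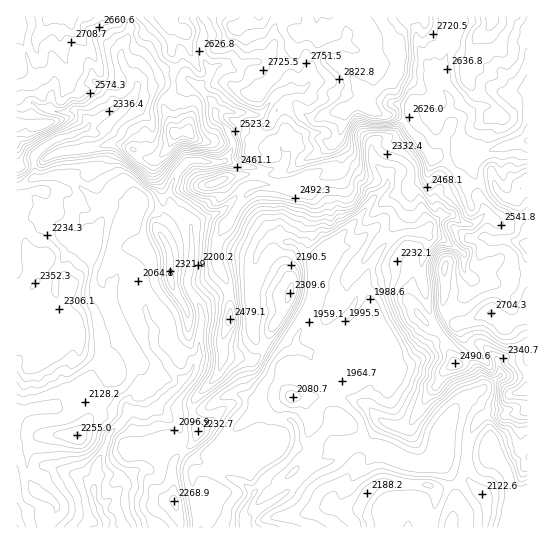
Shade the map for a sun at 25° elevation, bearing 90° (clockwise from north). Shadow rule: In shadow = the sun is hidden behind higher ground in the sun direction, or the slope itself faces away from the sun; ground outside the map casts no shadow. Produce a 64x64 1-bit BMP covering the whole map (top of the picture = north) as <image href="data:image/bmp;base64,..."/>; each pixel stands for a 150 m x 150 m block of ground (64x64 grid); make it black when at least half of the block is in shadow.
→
<image width="64" height="64" href="data:image/bmp;base64,Qk0+AgAAAAAAAD4AAAAoAAAAQAAAAEAAAAABAAEAAAAAAAACAAATCwAAEwsAAAIAAAAAAAAA////AAAAAAAAEwAEAAAAAAAAAAYAAAAAAAIAAAAAAAAAAgAEAAAAAIAhAAIAAAAAgCEAAAAAAAAAAAAAAAAABgAgAAAAAAAGADAAAAAAAA4AMAAAAAAADAAYAAAAAAAMABgEABAAABwADAwAEBAAHAAEDAAAOAA4AAAEAAAwADgAAAwAAADA+AAAHAAAAeH4AAAeAAAB8PgAAA8AAAHwPgAAB4AAAfguAAAHgAAB/AwAAAfAAAD8AAAAB4AAAdgAAAADgAADxhAAAAvCAAfOEAAAG8MAD5wAAAAbwAAPmAAAABvAAB+4AAAAM8AAHzgAAABwAAAPeAAAAOYAAAL4AAAB5wAAAfgAAADnAAAJ+IAAAOeAAAT4gAAA54AAAjmDAADHgAAAHwAAAceAAAA/AAABh4AAAD5AAAGDwAAAHQAAAANgABAfgAAAR4AACDcYAADeAAAEMzAAAZ4AAAIjcAAPngAAA+ZgAB+MAAAD4GAgPwAAIAPwIDA+ADgAA+AAGBwEOAAD4AAABGA4AAfAAAAA4DAAB4AAAADgIAgAAAAAAeBDAAAAAAABwAEAAAAACAHAUIAAAAAAAMAAAAAAAAAAIQAAAAMAAAAggAAAAwAAAAAAAAACAAAAAAACAAIAAABhAAAAAAAAAAAAAAABAAACAEAAAAGAAAMB4AAAAIAAAgAAAAAAYA=="/>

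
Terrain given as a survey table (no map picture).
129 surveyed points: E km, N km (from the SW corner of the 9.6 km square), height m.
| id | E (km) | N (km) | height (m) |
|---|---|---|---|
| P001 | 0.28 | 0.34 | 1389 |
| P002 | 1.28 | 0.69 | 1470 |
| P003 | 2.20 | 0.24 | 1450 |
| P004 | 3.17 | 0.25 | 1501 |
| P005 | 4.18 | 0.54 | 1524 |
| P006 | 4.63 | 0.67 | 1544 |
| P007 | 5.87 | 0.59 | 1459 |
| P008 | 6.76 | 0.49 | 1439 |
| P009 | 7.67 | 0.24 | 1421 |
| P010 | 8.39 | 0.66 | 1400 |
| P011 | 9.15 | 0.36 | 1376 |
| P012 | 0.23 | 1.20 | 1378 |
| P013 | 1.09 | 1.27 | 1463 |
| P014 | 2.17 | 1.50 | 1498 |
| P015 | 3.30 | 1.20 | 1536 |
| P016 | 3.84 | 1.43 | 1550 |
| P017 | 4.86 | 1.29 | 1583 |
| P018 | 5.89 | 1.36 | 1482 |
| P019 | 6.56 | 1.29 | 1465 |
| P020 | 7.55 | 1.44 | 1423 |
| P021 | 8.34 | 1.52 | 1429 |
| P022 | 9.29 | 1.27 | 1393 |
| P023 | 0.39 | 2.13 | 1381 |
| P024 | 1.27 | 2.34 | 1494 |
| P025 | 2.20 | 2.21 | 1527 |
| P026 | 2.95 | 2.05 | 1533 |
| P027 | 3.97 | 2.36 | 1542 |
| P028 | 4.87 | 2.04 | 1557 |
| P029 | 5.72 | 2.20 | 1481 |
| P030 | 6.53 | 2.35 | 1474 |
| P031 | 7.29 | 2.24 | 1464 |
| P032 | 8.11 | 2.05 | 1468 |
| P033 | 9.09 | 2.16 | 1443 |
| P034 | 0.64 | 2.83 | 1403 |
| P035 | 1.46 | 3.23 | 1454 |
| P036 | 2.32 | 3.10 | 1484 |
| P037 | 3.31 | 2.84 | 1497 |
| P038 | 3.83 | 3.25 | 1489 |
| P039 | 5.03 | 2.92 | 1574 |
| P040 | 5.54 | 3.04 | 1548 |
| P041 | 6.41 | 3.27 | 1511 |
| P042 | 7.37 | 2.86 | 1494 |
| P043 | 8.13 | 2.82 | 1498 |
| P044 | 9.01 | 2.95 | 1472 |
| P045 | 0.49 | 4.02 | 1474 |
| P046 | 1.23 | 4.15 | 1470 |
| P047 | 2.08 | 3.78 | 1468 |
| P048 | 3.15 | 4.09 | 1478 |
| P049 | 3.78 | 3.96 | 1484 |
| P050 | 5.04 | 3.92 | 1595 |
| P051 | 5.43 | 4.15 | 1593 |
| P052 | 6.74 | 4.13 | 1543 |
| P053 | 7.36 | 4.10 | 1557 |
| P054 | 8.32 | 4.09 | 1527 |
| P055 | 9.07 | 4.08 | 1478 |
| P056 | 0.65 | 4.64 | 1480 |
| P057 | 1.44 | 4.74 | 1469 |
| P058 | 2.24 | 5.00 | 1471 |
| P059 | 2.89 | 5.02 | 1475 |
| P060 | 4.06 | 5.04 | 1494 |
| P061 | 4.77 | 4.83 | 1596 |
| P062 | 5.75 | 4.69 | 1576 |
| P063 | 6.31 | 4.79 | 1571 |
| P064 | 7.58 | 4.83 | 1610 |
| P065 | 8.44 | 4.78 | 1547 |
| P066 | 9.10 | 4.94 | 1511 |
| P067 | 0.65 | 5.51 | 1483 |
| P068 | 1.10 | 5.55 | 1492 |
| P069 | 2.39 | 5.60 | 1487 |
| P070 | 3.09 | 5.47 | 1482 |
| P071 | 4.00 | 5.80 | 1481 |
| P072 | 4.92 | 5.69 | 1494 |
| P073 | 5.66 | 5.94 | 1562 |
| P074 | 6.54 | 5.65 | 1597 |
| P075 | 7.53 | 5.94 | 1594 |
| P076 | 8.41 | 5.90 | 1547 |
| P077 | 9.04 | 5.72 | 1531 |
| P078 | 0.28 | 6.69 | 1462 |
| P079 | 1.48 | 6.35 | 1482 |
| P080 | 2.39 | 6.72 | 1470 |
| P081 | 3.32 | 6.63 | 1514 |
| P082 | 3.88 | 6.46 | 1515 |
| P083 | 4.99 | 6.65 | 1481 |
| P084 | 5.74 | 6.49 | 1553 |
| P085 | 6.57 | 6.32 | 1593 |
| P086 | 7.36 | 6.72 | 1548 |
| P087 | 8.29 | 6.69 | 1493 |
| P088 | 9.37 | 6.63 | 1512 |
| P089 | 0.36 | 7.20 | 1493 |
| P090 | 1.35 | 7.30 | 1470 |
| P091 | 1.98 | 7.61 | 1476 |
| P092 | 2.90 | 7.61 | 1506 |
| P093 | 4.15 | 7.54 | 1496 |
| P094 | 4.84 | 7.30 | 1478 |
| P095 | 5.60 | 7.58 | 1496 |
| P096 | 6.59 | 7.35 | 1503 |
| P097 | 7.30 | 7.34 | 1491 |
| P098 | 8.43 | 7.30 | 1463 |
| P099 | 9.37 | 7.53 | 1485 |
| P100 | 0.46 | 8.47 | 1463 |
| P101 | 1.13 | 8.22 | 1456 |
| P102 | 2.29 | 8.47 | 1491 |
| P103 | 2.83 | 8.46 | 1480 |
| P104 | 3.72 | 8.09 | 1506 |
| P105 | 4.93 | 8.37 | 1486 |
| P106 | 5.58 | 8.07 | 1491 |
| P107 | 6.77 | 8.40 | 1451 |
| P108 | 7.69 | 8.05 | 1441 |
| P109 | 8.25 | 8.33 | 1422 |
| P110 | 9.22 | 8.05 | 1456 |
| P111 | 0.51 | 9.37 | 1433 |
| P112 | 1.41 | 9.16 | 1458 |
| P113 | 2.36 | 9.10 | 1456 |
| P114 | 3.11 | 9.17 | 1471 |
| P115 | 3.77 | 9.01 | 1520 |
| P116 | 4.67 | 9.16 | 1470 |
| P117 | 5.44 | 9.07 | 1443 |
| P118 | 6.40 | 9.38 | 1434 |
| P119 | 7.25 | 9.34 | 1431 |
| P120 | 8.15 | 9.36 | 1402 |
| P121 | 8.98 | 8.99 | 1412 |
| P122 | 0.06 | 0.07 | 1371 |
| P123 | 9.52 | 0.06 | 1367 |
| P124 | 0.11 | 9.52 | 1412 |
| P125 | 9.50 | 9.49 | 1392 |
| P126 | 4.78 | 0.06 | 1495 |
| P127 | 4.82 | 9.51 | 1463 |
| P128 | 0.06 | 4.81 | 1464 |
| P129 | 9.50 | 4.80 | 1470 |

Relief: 1360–1610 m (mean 1490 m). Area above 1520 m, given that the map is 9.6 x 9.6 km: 22.3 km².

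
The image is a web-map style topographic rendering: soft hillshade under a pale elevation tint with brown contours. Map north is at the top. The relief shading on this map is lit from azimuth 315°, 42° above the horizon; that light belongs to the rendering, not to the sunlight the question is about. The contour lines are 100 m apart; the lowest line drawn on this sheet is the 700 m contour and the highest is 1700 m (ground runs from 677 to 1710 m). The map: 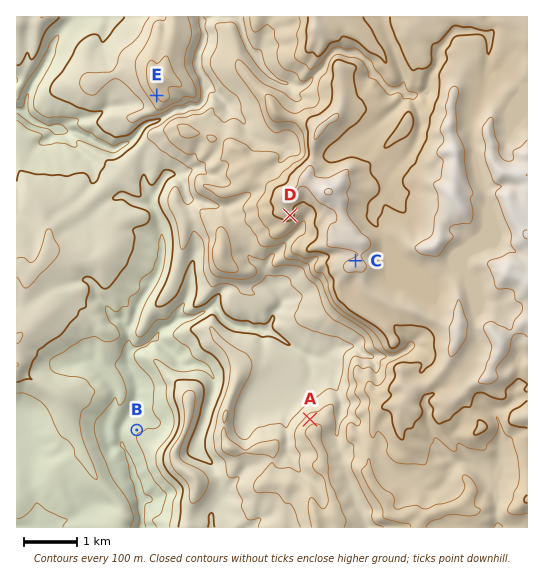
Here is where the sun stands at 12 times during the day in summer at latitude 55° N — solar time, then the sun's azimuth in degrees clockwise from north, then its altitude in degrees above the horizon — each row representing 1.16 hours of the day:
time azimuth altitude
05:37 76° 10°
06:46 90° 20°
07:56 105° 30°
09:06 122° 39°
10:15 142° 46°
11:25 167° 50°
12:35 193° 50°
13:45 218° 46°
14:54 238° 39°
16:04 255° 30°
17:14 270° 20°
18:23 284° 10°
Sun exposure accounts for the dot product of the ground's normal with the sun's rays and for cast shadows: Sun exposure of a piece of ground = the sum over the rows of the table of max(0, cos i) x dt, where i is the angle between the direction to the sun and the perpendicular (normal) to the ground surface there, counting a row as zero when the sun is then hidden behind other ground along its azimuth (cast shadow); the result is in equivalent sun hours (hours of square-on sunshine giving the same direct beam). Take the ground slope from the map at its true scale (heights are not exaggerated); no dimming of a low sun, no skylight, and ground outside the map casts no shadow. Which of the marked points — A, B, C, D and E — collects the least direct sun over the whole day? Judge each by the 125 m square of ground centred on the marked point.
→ A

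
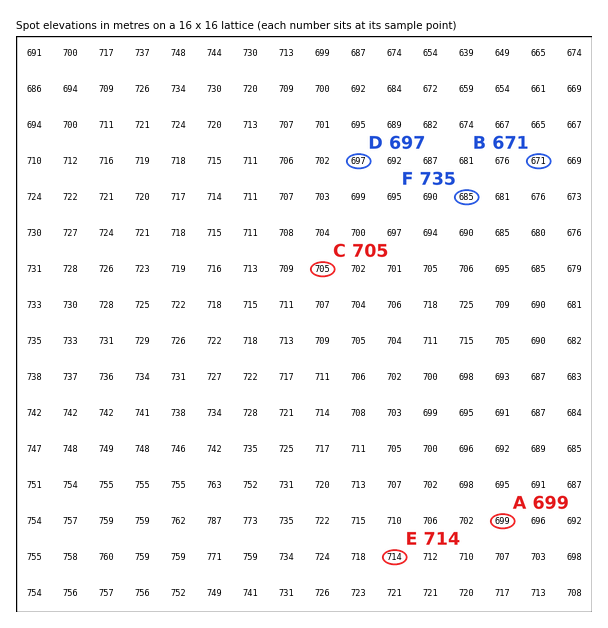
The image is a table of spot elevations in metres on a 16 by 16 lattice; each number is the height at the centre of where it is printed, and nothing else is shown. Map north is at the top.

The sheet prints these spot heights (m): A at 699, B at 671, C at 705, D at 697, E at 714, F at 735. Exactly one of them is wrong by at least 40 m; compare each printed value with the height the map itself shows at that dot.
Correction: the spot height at F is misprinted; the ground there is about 685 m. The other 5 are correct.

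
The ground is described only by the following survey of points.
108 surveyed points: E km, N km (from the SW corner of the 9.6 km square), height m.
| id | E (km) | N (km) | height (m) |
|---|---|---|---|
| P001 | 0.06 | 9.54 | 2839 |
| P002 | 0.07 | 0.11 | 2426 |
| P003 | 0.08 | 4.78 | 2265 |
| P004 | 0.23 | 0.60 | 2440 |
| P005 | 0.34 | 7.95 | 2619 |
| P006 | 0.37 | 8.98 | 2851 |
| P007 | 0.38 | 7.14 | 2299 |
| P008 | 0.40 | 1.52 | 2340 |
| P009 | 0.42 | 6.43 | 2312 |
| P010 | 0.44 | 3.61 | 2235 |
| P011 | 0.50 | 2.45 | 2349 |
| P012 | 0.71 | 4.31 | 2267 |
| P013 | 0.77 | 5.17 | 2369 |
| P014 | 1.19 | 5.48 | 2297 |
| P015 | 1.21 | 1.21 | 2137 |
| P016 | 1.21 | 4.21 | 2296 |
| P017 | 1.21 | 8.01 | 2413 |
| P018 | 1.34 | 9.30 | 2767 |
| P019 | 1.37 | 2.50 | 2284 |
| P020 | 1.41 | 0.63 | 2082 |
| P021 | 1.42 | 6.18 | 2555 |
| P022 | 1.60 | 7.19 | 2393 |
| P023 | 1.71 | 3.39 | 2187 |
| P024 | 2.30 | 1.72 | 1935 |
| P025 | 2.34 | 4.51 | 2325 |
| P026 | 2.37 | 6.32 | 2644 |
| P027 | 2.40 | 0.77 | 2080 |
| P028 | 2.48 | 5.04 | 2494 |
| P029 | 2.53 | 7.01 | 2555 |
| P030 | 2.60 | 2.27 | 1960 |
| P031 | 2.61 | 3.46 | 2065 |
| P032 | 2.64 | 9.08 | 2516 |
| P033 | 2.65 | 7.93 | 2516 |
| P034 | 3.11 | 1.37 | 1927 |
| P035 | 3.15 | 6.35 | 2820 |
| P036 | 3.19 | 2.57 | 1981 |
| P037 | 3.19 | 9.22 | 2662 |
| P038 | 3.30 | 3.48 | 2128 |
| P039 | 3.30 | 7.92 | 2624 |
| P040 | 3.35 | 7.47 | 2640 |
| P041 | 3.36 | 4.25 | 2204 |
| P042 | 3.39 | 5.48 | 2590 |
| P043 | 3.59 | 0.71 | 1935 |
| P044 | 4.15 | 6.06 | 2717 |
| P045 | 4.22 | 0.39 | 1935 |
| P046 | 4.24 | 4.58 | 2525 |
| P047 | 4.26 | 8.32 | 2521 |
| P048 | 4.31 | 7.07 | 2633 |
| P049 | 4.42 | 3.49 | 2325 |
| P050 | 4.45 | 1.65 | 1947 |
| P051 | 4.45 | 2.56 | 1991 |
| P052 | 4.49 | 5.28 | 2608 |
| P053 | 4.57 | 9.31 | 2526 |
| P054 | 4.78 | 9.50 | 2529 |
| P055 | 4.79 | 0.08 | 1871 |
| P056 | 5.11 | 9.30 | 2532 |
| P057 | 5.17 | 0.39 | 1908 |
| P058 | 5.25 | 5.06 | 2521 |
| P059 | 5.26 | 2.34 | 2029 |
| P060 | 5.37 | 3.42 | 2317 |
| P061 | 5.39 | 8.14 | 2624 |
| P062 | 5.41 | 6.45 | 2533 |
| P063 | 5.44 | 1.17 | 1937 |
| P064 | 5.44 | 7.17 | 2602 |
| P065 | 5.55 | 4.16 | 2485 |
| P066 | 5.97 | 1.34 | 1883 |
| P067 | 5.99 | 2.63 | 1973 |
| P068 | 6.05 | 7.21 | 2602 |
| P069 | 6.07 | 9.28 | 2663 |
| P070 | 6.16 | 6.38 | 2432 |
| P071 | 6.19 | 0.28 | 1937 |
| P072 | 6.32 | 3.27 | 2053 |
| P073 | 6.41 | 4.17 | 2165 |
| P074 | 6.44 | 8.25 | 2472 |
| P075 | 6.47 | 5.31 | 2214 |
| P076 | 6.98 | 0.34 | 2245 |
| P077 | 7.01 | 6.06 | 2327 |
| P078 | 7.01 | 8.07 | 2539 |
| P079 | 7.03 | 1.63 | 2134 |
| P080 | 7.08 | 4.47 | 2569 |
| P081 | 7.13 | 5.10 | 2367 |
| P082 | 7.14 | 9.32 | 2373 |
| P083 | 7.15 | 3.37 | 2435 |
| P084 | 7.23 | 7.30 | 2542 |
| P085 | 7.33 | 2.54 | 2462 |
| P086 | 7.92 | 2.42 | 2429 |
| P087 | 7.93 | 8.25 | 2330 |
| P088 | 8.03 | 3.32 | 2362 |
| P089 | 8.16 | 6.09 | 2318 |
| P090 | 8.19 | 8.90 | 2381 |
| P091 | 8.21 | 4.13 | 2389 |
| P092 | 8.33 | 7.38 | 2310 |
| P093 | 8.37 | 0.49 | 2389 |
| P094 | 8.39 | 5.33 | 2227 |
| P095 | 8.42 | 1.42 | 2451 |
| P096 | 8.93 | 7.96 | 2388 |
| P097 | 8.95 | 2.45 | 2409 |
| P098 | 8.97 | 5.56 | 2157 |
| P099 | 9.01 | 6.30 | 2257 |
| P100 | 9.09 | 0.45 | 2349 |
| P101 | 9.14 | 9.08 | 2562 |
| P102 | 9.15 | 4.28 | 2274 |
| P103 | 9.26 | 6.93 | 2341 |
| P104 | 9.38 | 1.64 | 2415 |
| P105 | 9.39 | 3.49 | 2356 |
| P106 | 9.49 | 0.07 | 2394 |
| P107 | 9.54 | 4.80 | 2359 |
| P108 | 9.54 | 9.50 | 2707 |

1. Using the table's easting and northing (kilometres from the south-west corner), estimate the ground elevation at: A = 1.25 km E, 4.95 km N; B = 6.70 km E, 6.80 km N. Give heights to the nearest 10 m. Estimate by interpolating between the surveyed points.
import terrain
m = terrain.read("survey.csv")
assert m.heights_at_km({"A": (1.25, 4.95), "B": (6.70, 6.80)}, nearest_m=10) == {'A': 2360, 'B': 2540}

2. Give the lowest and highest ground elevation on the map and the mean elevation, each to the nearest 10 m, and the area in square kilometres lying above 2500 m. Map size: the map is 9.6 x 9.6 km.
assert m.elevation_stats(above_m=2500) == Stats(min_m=1810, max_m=2900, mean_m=2360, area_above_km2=25.5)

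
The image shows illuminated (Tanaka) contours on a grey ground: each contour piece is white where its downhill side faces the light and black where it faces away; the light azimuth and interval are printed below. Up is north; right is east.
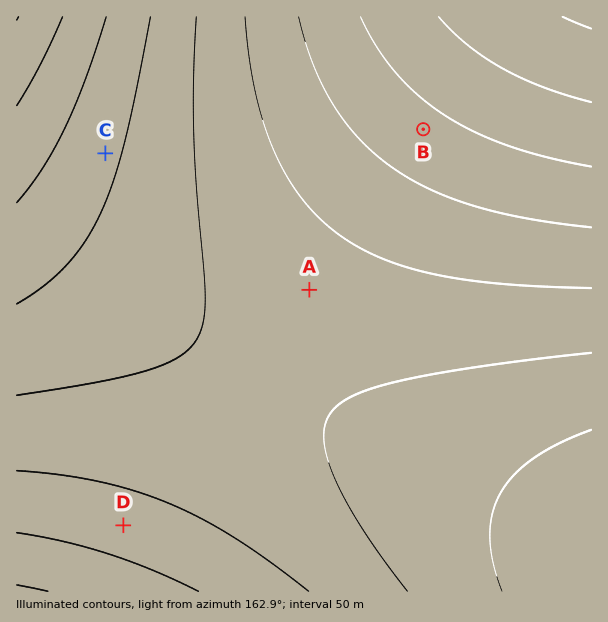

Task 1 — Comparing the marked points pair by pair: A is above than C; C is below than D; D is below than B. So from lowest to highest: C A D B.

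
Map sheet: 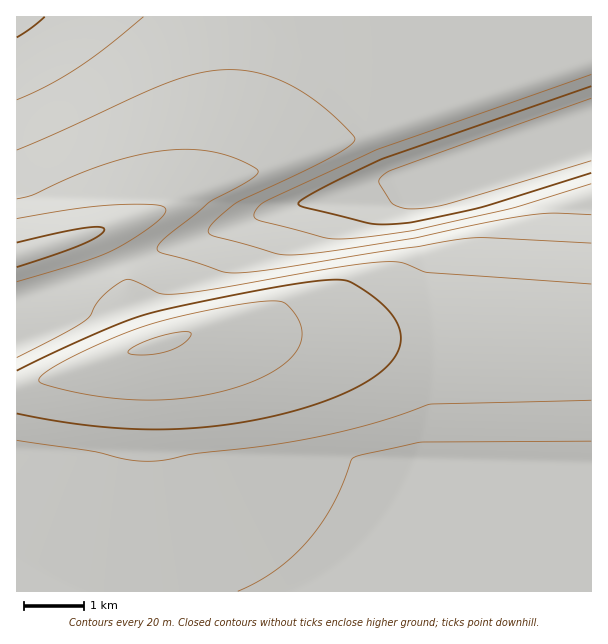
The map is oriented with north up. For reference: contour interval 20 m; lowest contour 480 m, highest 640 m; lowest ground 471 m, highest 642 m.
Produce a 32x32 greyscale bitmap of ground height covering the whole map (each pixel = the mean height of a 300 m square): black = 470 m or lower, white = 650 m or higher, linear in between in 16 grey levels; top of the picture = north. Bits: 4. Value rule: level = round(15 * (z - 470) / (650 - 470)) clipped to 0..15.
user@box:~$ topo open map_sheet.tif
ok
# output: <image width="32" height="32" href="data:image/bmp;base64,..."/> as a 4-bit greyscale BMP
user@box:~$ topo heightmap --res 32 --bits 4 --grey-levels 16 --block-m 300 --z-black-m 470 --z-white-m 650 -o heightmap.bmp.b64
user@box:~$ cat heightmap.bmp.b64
<image width="32" height="32" href="data:image/bmp;base64,Qk12AgAAAAAAAHYAAAAoAAAAIAAAACAAAAABAAQAAAAAAAACAAATCwAAEwsAABAAAAAAAAAAAAAAABEREQAiIiIAMzMzAERERABVVVUAZmZmAHd3dwCIiIgAmZmZAKqqqgC7u7sAzMzMAN3d3QDu7u4A////AIiIiIiIiId3d3d3d3d3d3eIiIiIiIiIh3d3d3d3d3d3iIiIiIiIiIh3d3d3d3d3d4iIiIiIiIiIh3d3d3d3d3eIiImZmYiIiId3d3d3d3d2iJmZmZmZiIiId3d3d3d2ZomZmZmZmZiIiHd3d3d2ZmaZmZmZmZmZmIiHd3d3d3d3mqqqqqqqqpmZmIiIiIiIiKu7u7u7u7u6qqmZmYiIiIi8zMzMzMzMu7uqqpmZmZmZzN3d3d3d3MzLu6qqqqqqqrzd7u7u3d3czLu7qqqqqqqavN7u7u7d3czLu6qqqqqqiZq83e7u3d3My7uqqqqqqoiZmqvM3d3czMu7qqqqqqqIiZmZmqq8zMy7uqqqqqqpmZmZmZiIiJqqqqqZmZmZmbuqmYiHd3Zmd4iZmZmIiIi7u7qYd2ZlVVRVVneIiIh3qqq6qYdlVEQzMyM0VWZmZoiZmZmYh1QzIiERERI0RVZ3iIiIiIh2VDIhERERESM0d3eIiIiIh3ZUMhEQAAABEmZnd3eIh3d3dlVDIRAAAABWZmd3d3d3d2ZmVUMyEQAAVVZmZnd3d2ZmZmZVVDIhAERVVmZmZmZmZlVVVVVVQyFERFVWZmZmZmVVVVVVVVVUM0RFVVZmZmVVVVVVVVVVVTM0RFVVVVVVVVVVVVVVVVUjM0REVVVVVVVVVVVVVVVV"/>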